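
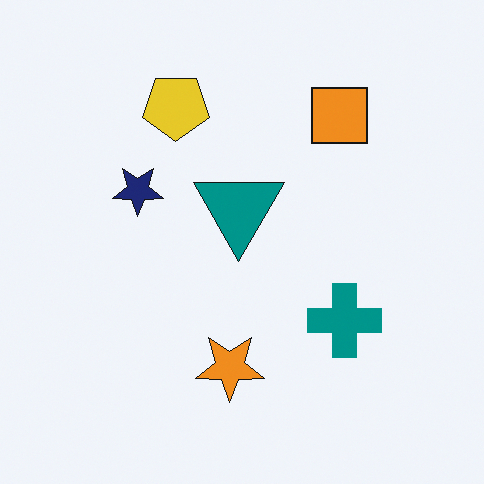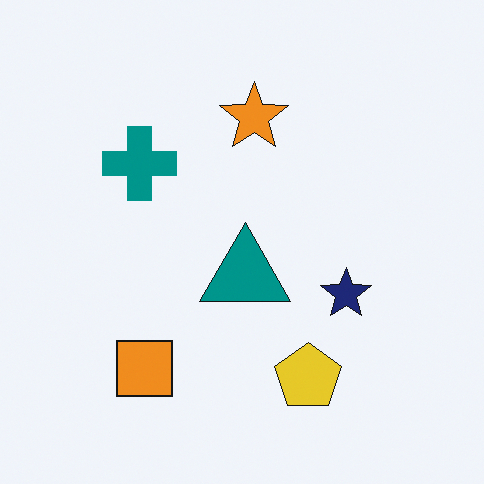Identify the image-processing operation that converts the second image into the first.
The first image is the second rotated 180°.

The orange square sits in the bottom-left of the second image and the top-right of the first — consistent with a whole-image 180° rotation.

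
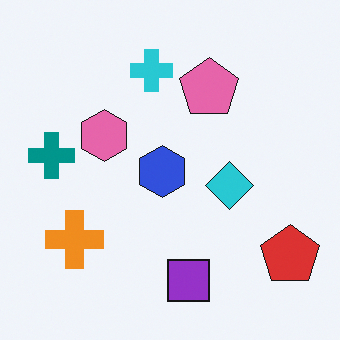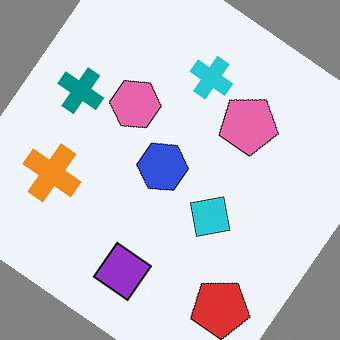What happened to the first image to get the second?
Rotated clockwise by a large amount — several tens of degrees.

Every shape is tilted by the same angle and the image corners show triangular fill wedges — a whole-image rotation by a non-right angle.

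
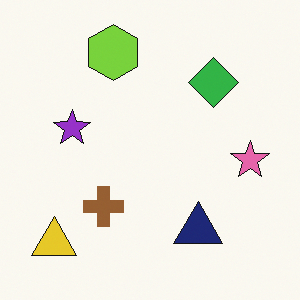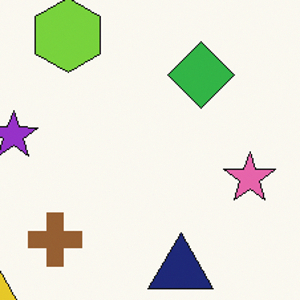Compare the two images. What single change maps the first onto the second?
The second image is the first cropped to a modestly smaller region and rescaled.

The visible shapes are larger and the field of view is narrower; shapes near the original edges may be partly or wholly outside the frame — a crop-and-rescale.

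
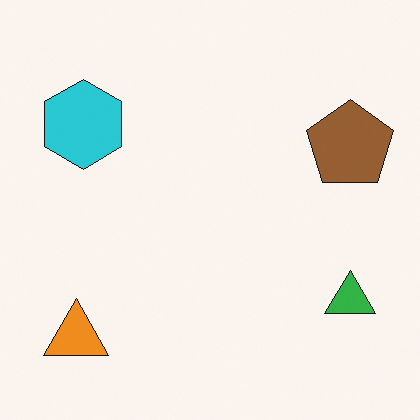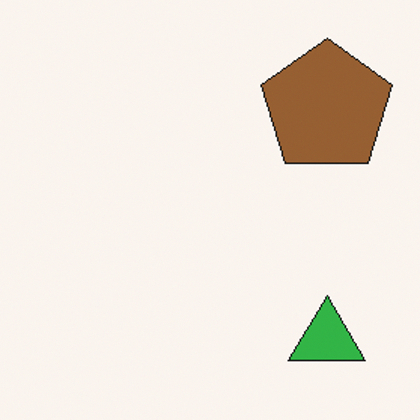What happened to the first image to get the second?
Cropped to a modestly smaller region and rescaled.

The visible shapes are larger and the field of view is narrower; shapes near the original edges may be partly or wholly outside the frame — a crop-and-rescale.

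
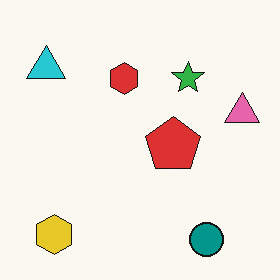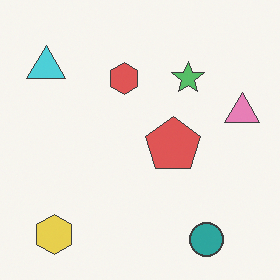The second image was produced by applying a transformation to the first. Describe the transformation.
Given slightly reduced contrast.

Tones are pushed toward mid-grey across the whole image — a global contrast change.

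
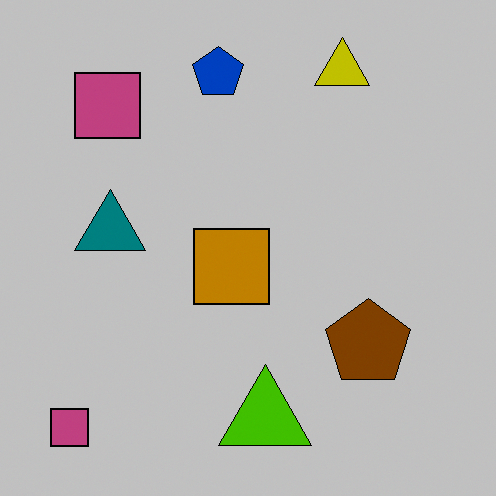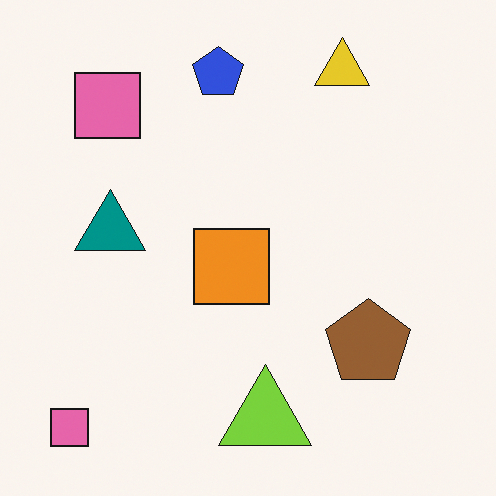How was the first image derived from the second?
This is the original image heavily posterized to just a handful of flat colors.

Each flat color has snapped to a coarser quantized level — most visibly, the near-white background has dropped to a flat grey.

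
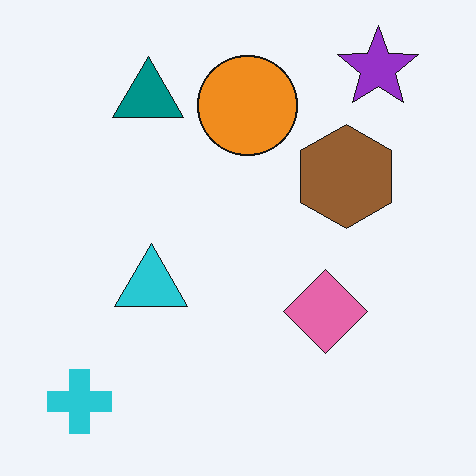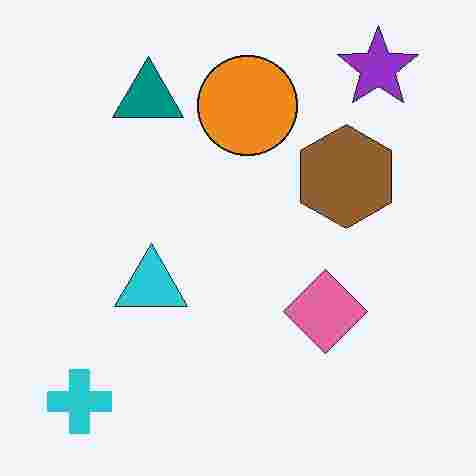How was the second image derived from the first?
Degraded with heavy JPEG compression.

Blocky 8×8 compression artifacts appear around shape edges and the flat background shows ringing — characteristic JPEG degradation.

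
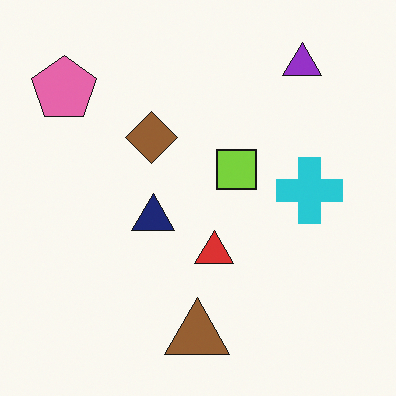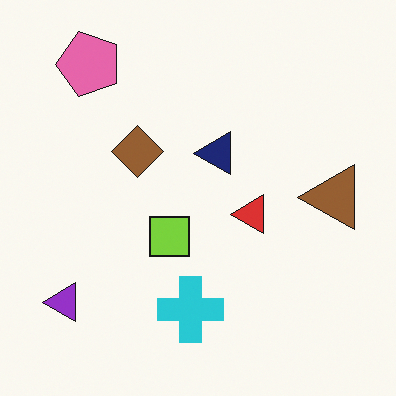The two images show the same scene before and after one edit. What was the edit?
It was transposed (reflected across the top-left ↔ bottom-right diagonal).

Shapes have swapped their row and column positions — what was in the top-right is now in the bottom-left — a diagonal reflection.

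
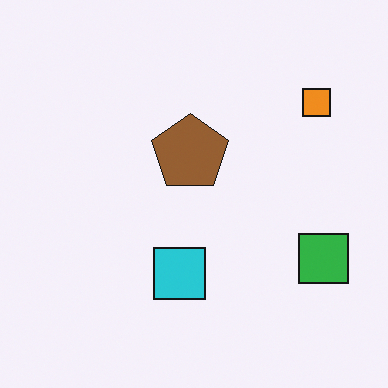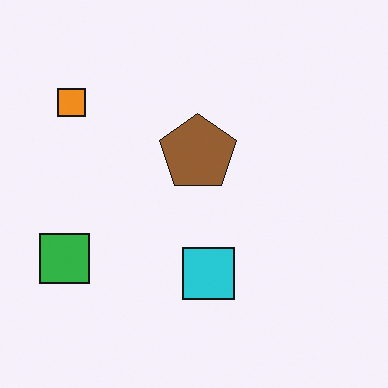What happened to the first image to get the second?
This is the original image flipped horizontally (left ↔ right).

The green square is in the right of the first image and the left of the second — shapes on opposite sides of the vertical midline have swapped in a mirror flip.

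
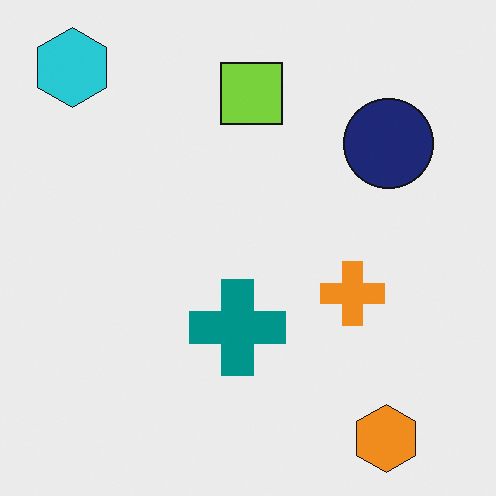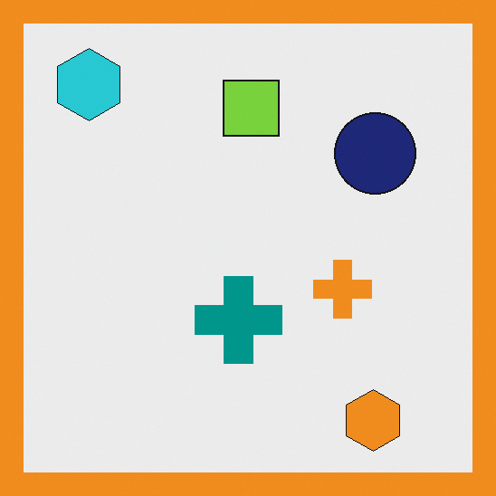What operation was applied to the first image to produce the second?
The transformation is: framed with a orange border.

A solid orange frame runs around the edge of the second image, with the content slightly shrunk inside it.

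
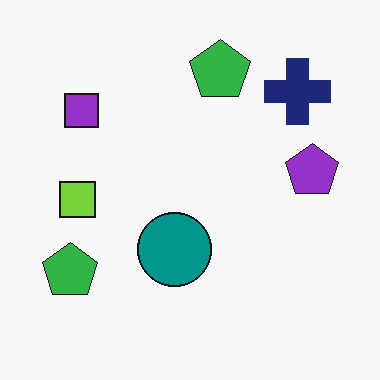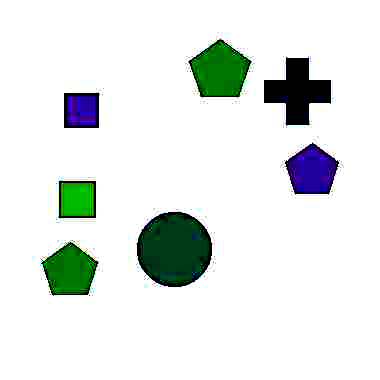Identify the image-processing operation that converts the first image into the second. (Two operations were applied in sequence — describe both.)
The image was heavily JPEG-compressed with obvious blocking artifacts, then given much higher contrast.

Blocky 8×8 compression artifacts appear around shape edges and the flat background shows ringing — characteristic JPEG degradation. Tones are pushed away from mid-grey across the whole image — a global contrast change.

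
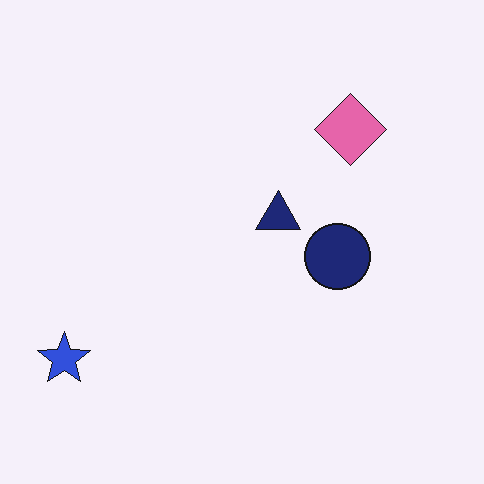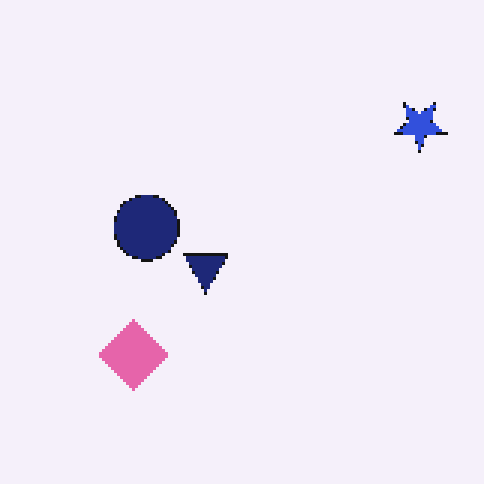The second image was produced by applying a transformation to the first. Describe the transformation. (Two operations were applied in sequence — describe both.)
Mildly pixelated, then rotated 180°.

Shapes are reduced to large square blocks; fine edges and outlines are lost — a downscale-then-upscale (mosaic) effect. The blue star sits in the bottom-left of the first image and the top-right of the second — consistent with a whole-image 180° rotation.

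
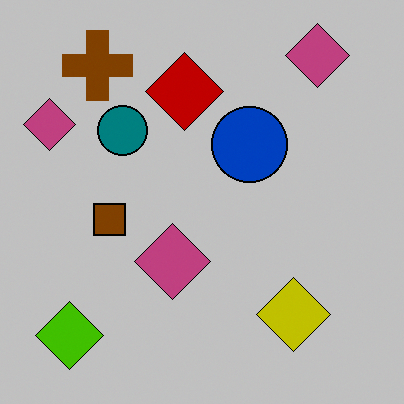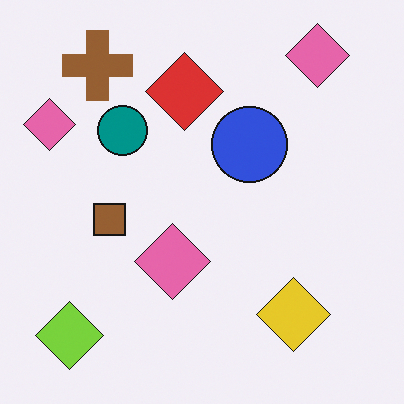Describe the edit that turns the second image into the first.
The transformation is: heavily posterized to just a handful of flat colors.

Each flat color has snapped to a coarser quantized level — most visibly, the near-white background has dropped to a flat grey.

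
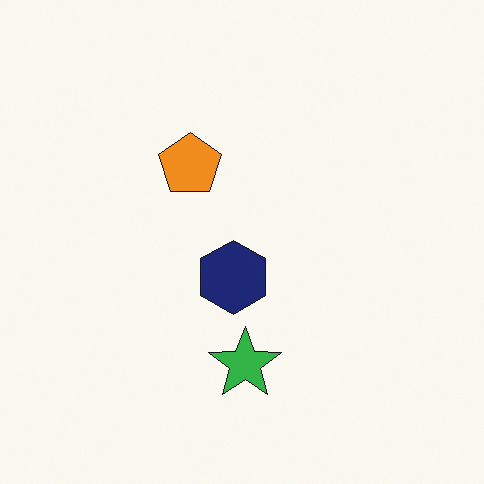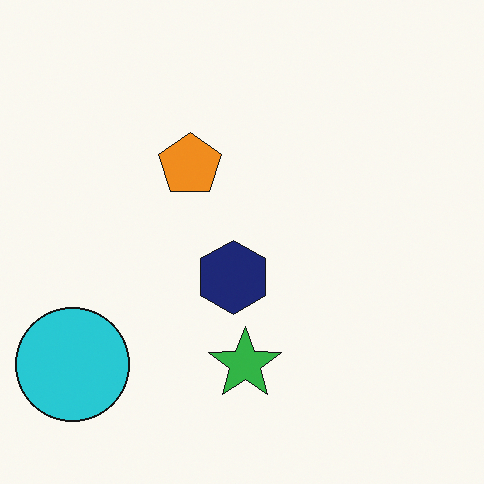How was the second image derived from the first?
This is the original image overlaid with an additional cyan circle.

A cyan circle appears in the second image that is absent from the first.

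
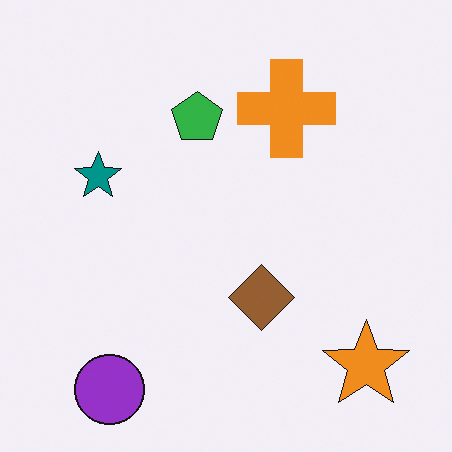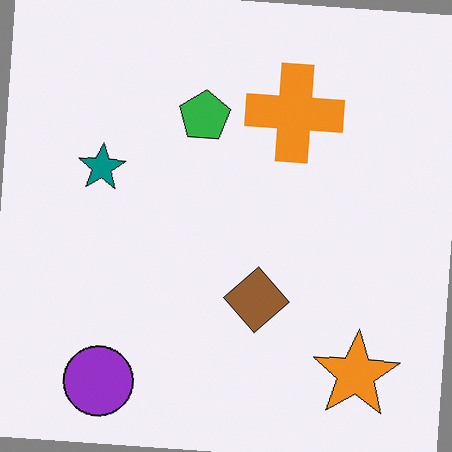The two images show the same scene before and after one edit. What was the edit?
The image was rotated clockwise by a small amount.

Every shape is tilted by the same angle and the image corners show triangular fill wedges — a whole-image rotation by a non-right angle.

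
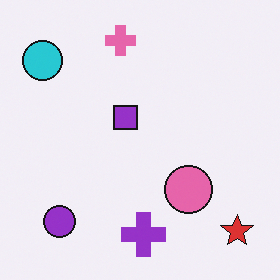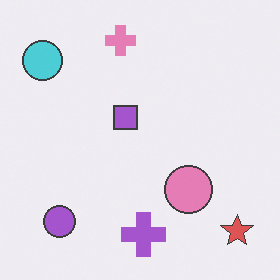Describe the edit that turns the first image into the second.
The second image is the first given slightly reduced contrast.

Tones are pushed toward mid-grey across the whole image — a global contrast change.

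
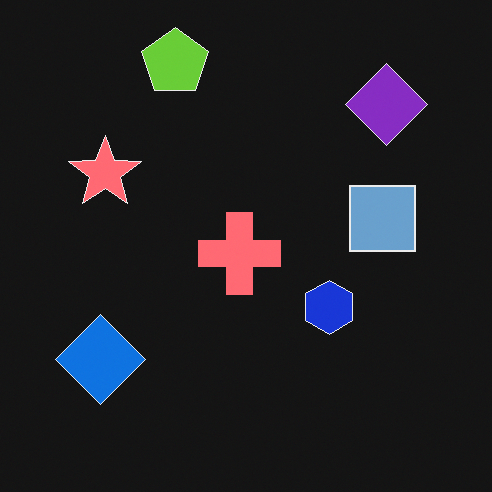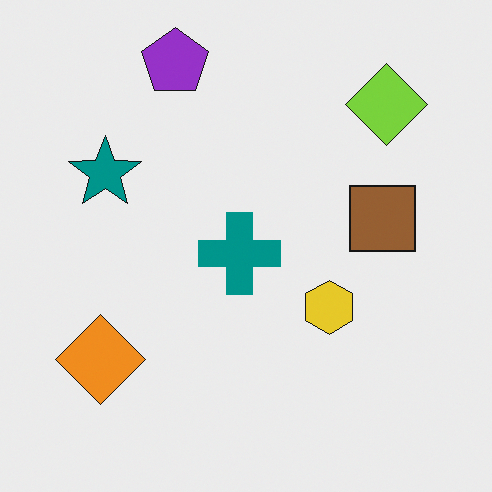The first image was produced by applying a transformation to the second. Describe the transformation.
This is the original image color-inverted (negative).

The light background has become dark and every shape's color is its complement — a photographic negative.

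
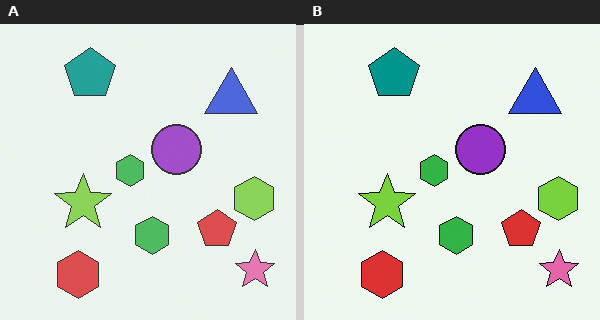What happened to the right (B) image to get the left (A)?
This is the original image given slightly reduced contrast.

Tones are pushed toward mid-grey across the whole image — a global contrast change.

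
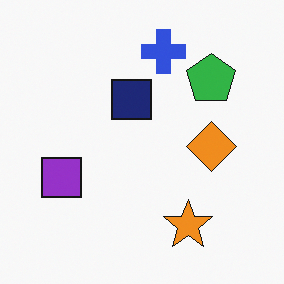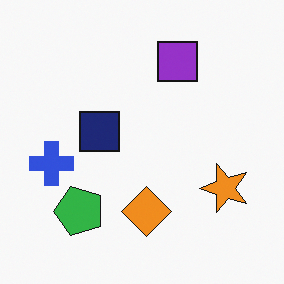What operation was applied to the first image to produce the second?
Transposed (reflected across the top-left ↔ bottom-right diagonal).

Shapes have swapped their row and column positions — what was in the top-right is now in the bottom-left — a diagonal reflection.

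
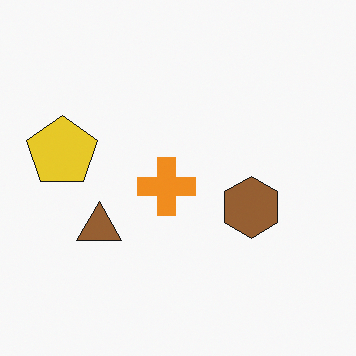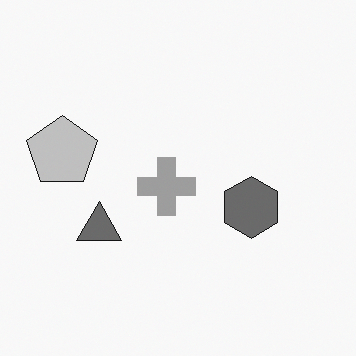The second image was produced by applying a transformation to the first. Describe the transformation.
This is the original image converted to grayscale.

All color is removed — every shape is now a shade of grey.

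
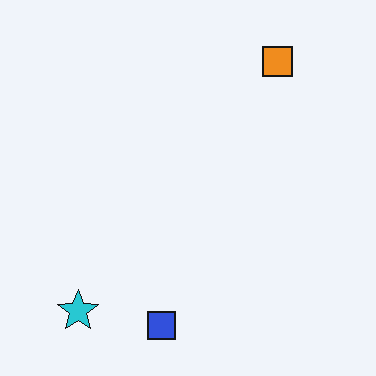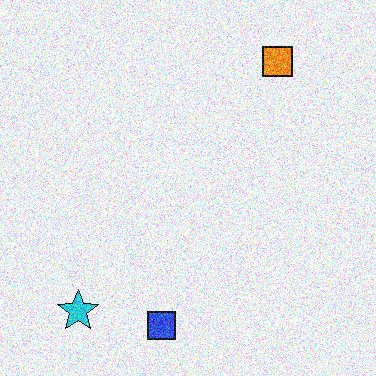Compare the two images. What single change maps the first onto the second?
It was degraded with strong gaussian noise.

Random speckle covers the whole image, including the flat background.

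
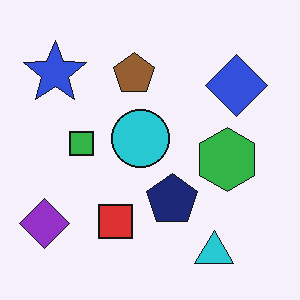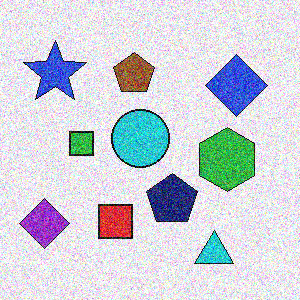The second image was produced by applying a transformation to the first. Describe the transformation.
The image was degraded with a thick layer of grain.

Random speckle covers the whole image, including the flat background.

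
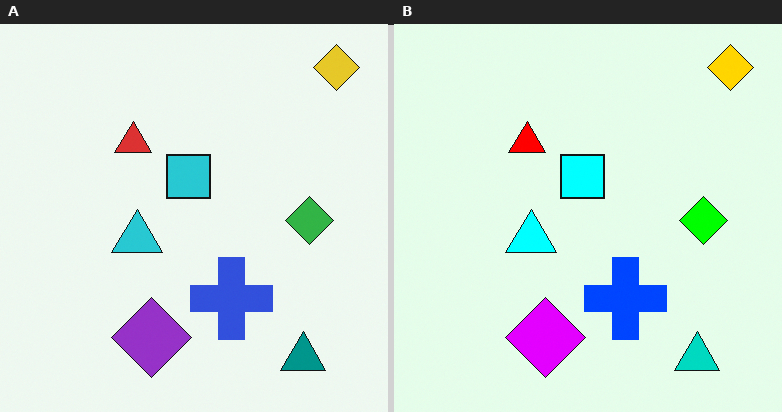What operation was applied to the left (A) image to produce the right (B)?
Made much more vivid (saturation change).

All colors are more vivid — a global saturation change.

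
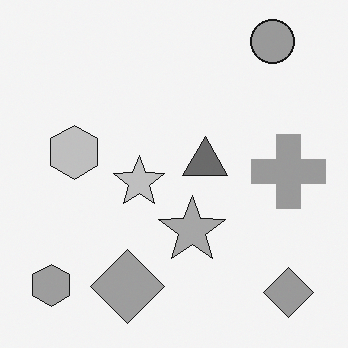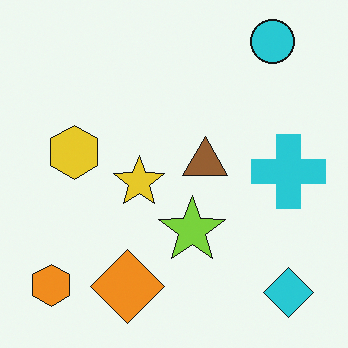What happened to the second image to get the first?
The transformation is: converted to grayscale.

All color is removed — every shape is now a shade of grey.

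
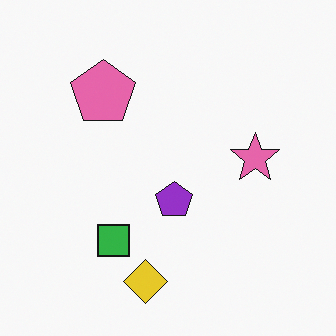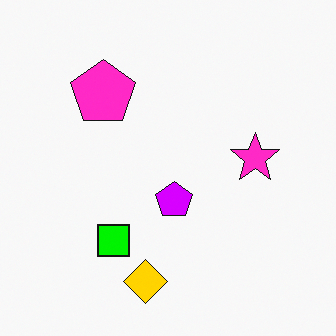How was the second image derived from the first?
This is the original image made much more vivid (saturation change).

All colors are more vivid — a global saturation change.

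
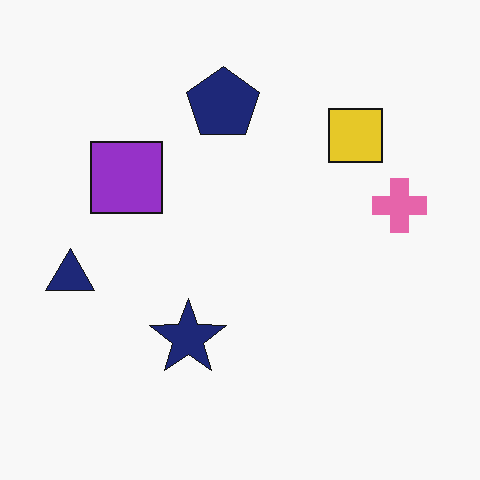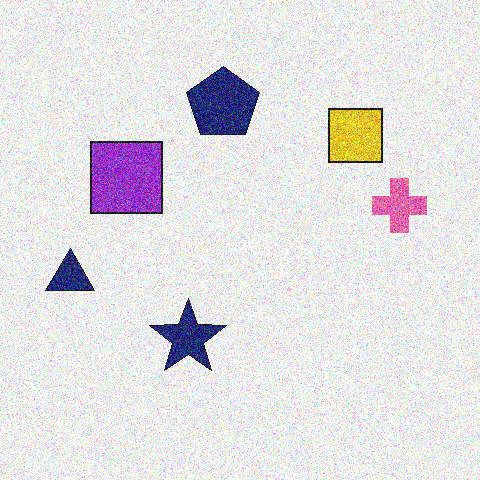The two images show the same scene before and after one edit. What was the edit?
This is the original image degraded with heavy additive noise.

Random speckle covers the whole image, including the flat background.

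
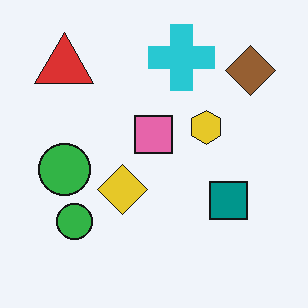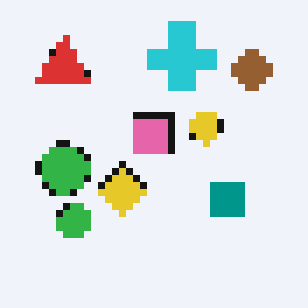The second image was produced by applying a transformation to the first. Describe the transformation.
Pixelated into visible square blocks.

Shapes are reduced to large square blocks; fine edges and outlines are lost — a downscale-then-upscale (mosaic) effect.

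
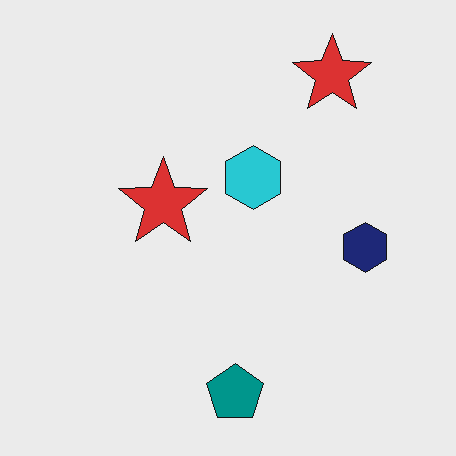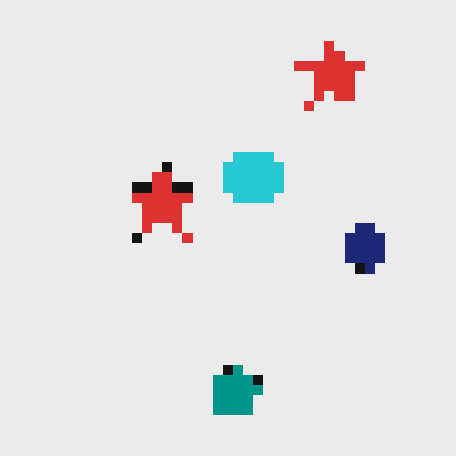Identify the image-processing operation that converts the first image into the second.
It was coarsely pixelated.

Shapes are reduced to large square blocks; fine edges and outlines are lost — a downscale-then-upscale (mosaic) effect.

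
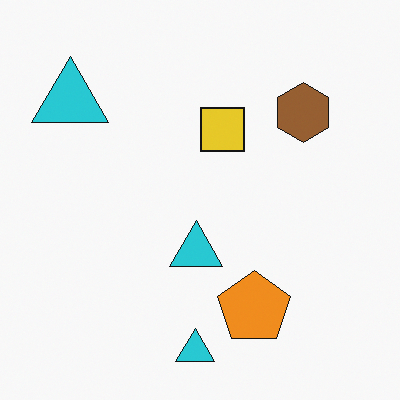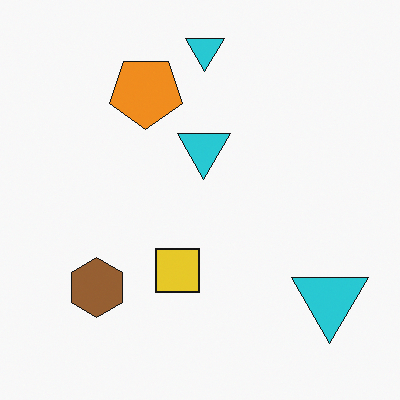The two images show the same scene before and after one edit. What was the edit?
This is the original image rotated 180°.

The brown hexagon sits in the top-right of the first image and the bottom-left of the second — consistent with a whole-image 180° rotation.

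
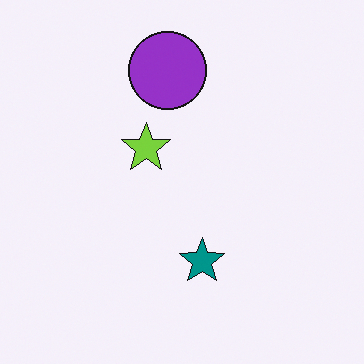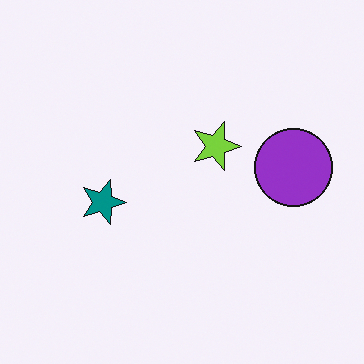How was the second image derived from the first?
It was rotated 90° clockwise.

The purple circle sits in the top of the first image and the right of the second — consistent with a whole-image 90° clockwise rotation.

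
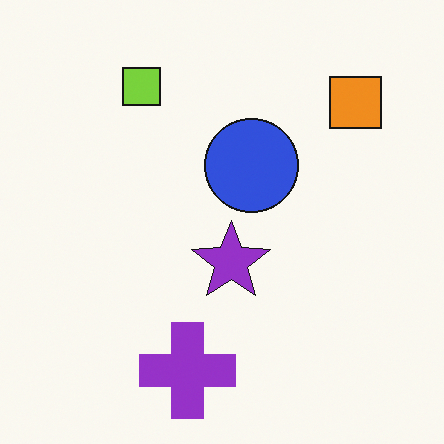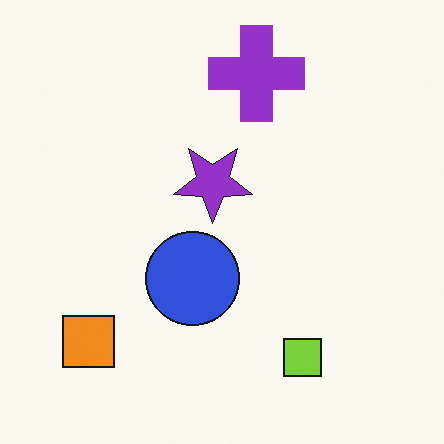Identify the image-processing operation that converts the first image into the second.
The transformation is: rotated 180°.

The orange square sits in the top-right of the first image and the bottom-left of the second — consistent with a whole-image 180° rotation.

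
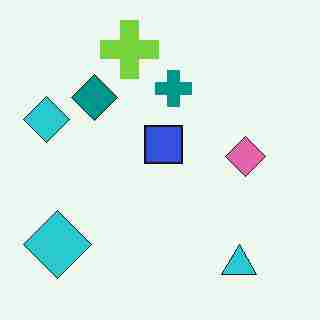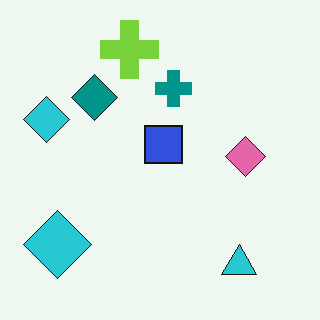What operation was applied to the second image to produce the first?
It was heavily JPEG-compressed with obvious blocking artifacts.

Blocky 8×8 compression artifacts appear around shape edges and the flat background shows ringing — characteristic JPEG degradation.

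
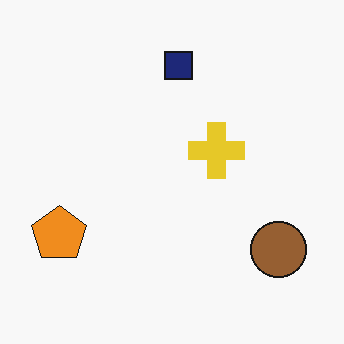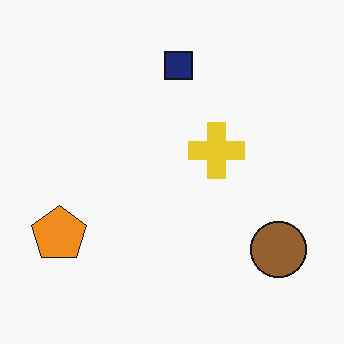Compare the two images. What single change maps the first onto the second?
The transformation is: given moderate JPEG compression.

Blocky 8×8 compression artifacts appear around shape edges and the flat background shows ringing — characteristic JPEG degradation.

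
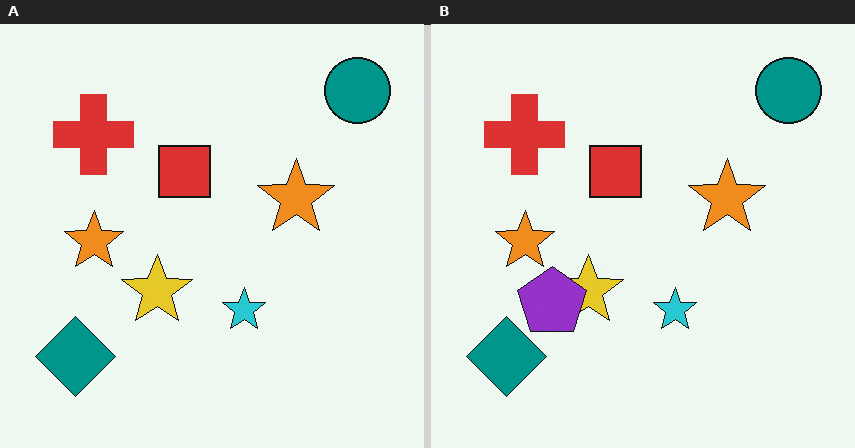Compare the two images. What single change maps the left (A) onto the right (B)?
It was overlaid with an additional purple pentagon.

A purple pentagon appears in the right (B) image that is absent from the left (A).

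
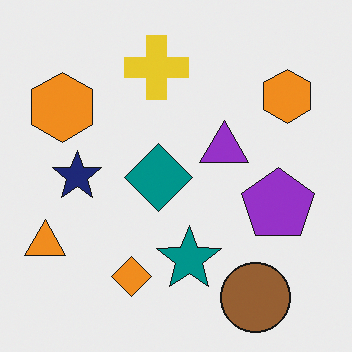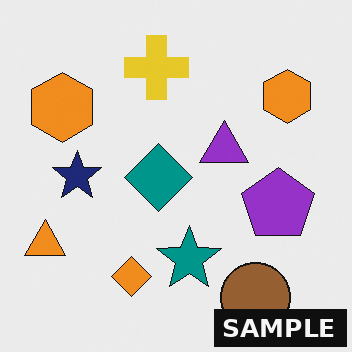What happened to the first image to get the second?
This is the original image watermarked with the text "SAMPLE" in the lower-right corner.

A dark label reading "SAMPLE" appears in the lower-right corner.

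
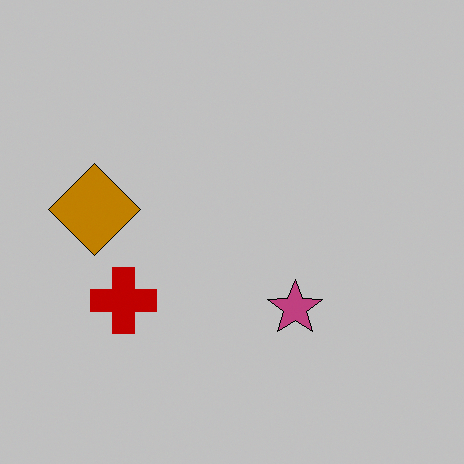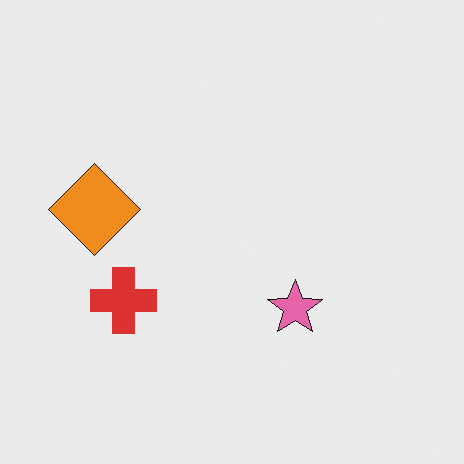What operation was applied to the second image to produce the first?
It was aggressively posterized.

Each flat color has snapped to a coarser quantized level — most visibly, the near-white background has dropped to a flat grey.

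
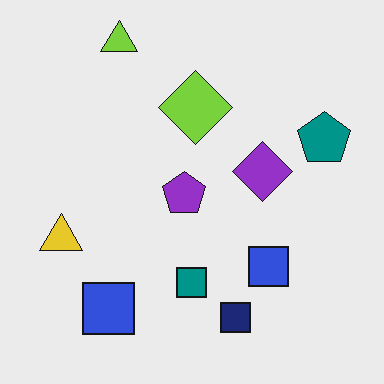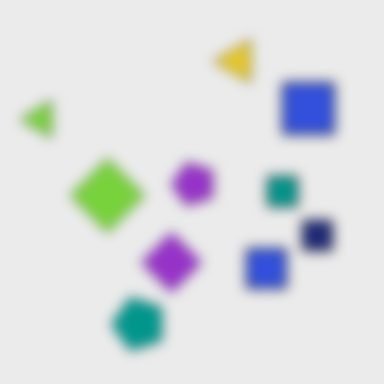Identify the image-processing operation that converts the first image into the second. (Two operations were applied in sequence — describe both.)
It was heavily blurred, then transposed (reflected across the top-left ↔ bottom-right diagonal).

Shape edges and outlines are uniformly softened across the whole image. Shapes have swapped their row and column positions — what was in the top-right is now in the bottom-left — a diagonal reflection.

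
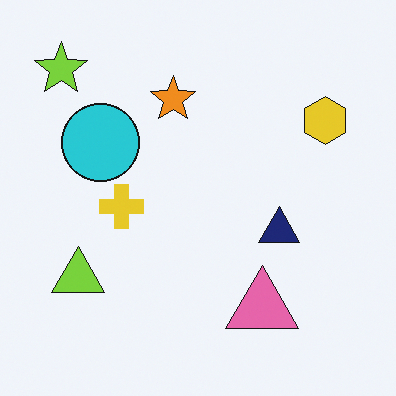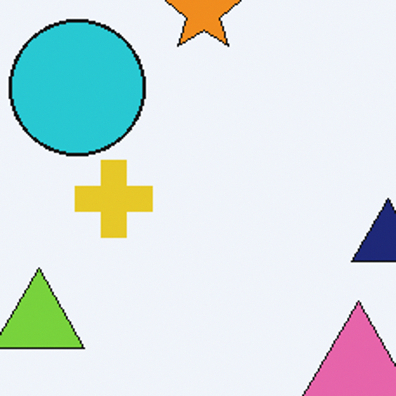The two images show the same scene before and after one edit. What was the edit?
The second image is the first cropped to a noticeably smaller region and rescaled.

The visible shapes are larger and the field of view is narrower; shapes near the original edges may be partly or wholly outside the frame — a crop-and-rescale.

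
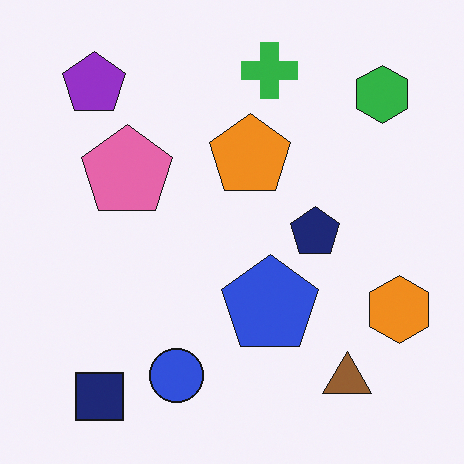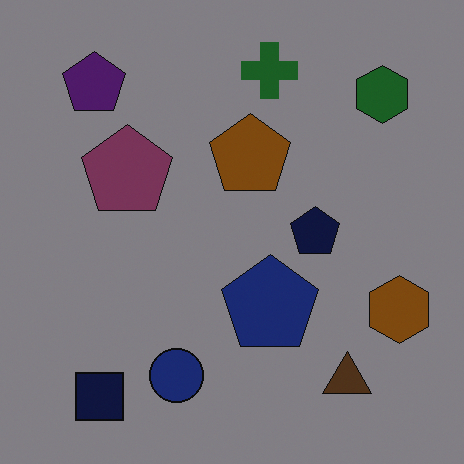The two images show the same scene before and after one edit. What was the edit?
Substantially darkened.

Every pixel — background and shapes alike — is uniformly darkened.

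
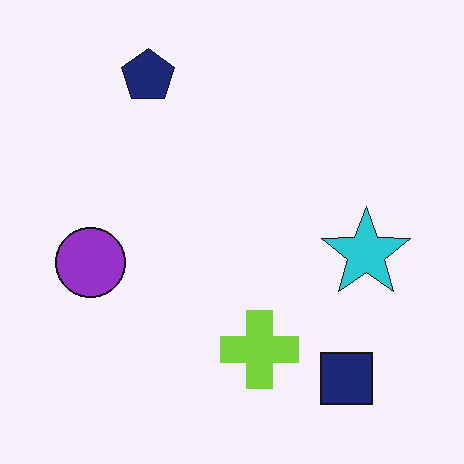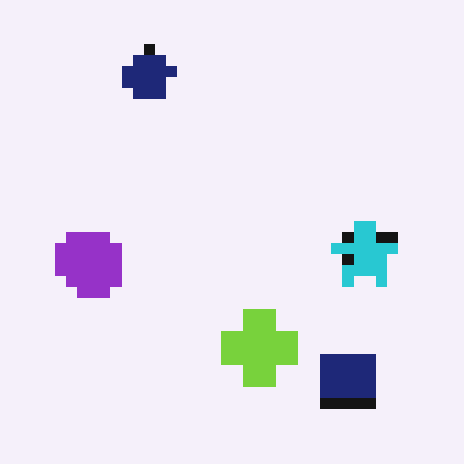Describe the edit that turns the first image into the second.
This is the original image heavily pixelated into large blocks.

Shapes are reduced to large square blocks; fine edges and outlines are lost — a downscale-then-upscale (mosaic) effect.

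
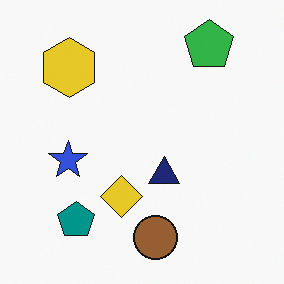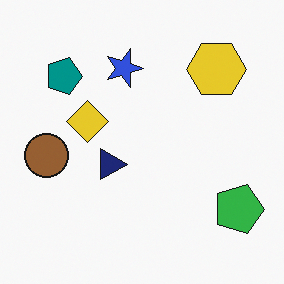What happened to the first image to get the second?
The image was rotated 90° clockwise.

The green pentagon sits in the top-right of the first image and the bottom-right of the second — consistent with a whole-image 90° clockwise rotation.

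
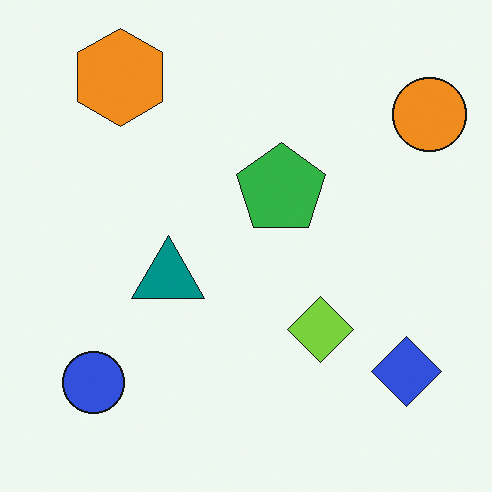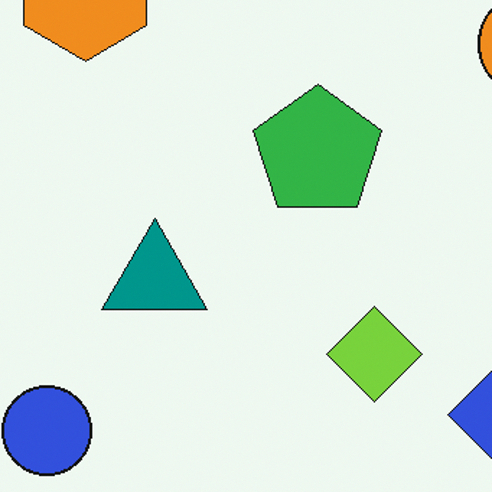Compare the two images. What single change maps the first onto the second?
This is the original image cropped to a modestly smaller region and rescaled.

The visible shapes are larger and the field of view is narrower; shapes near the original edges may be partly or wholly outside the frame — a crop-and-rescale.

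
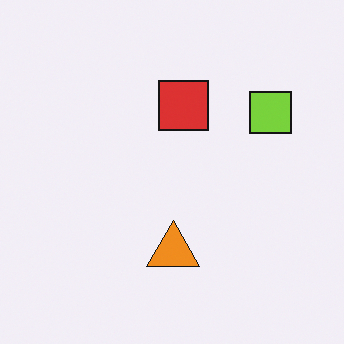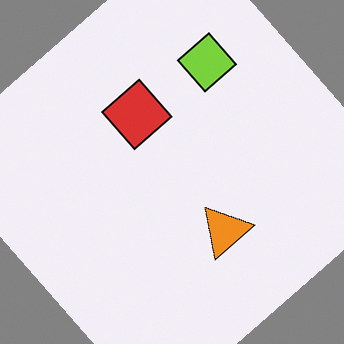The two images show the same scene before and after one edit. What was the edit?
The image was rotated counter-clockwise by a large amount — several tens of degrees.

Every shape is tilted by the same angle and the image corners show triangular fill wedges — a whole-image rotation by a non-right angle.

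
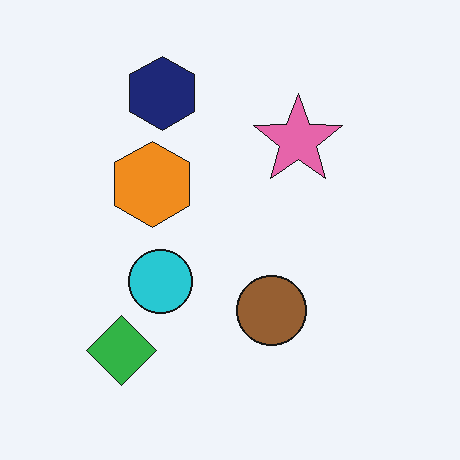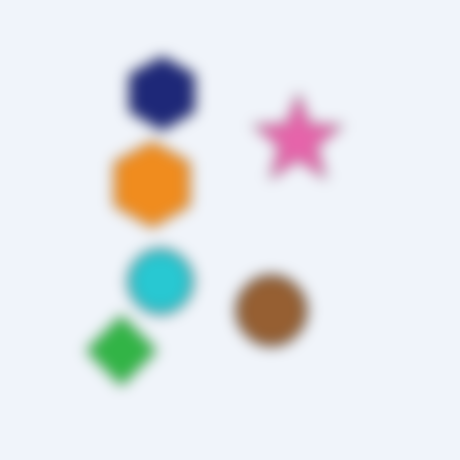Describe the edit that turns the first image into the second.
The image was strongly gaussian-blurred.

Shape edges and outlines are uniformly softened across the whole image.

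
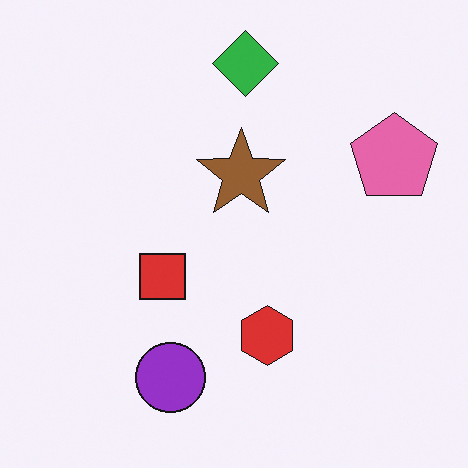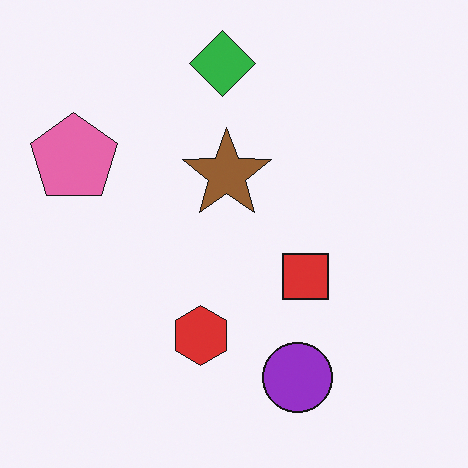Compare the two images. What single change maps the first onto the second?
The image was flipped horizontally (left ↔ right).

The pink pentagon is in the right of the first image and the left of the second — shapes on opposite sides of the vertical midline have swapped in a mirror flip.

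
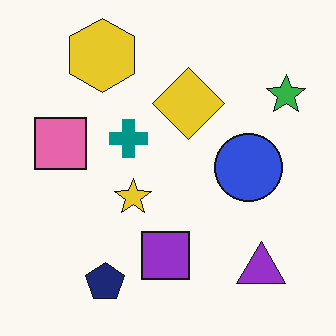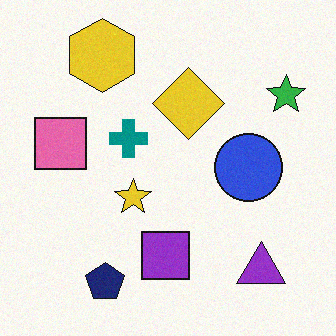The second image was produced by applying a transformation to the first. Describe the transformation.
Degraded with a light layer of grain.

Random speckle covers the whole image, including the flat background.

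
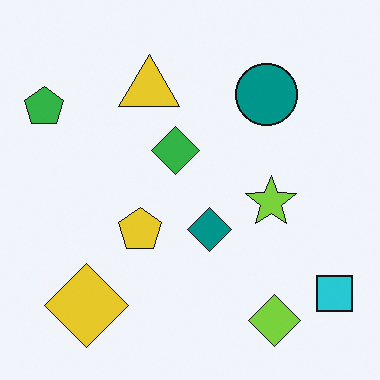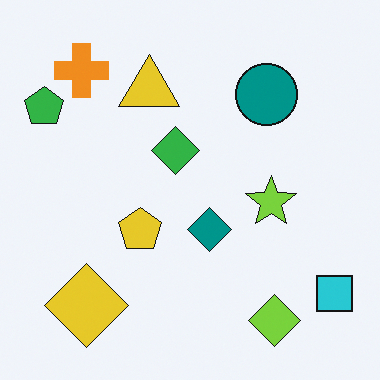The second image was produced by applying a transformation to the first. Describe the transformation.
It was overlaid with an additional orange cross.

An orange cross appears in the second image that is absent from the first.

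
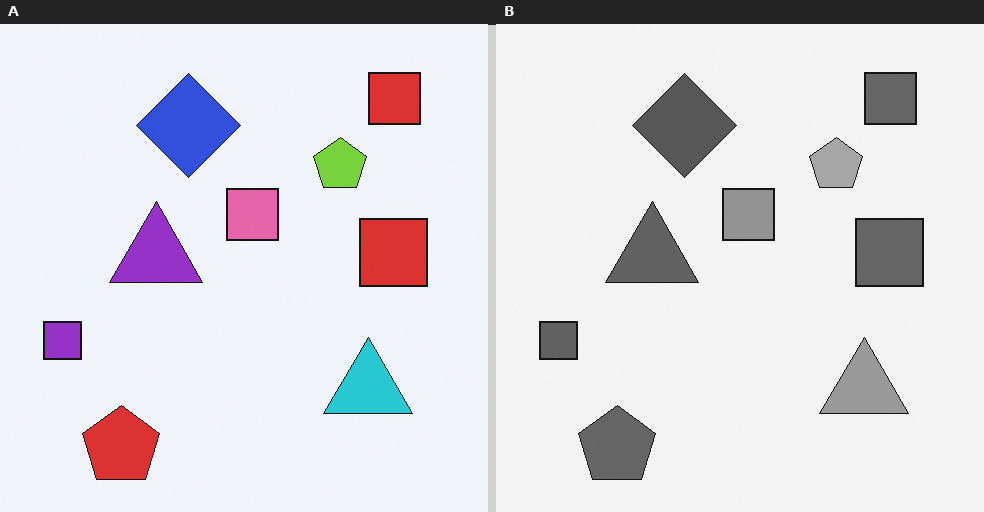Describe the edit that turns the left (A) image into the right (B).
Converted to grayscale.

All color is removed — every shape is now a shade of grey.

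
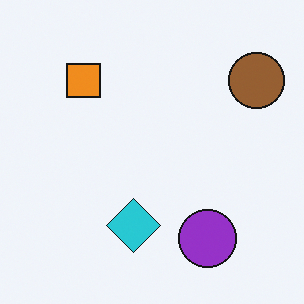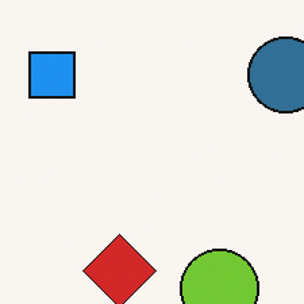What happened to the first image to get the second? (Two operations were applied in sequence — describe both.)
This is the original image hue-shifted by a large amount, then cropped to a modestly smaller region and rescaled.

Every shape's color has rotated by the same amount around the hue wheel — a uniform hue shift. The visible shapes are larger and the field of view is narrower; shapes near the original edges may be partly or wholly outside the frame — a crop-and-rescale.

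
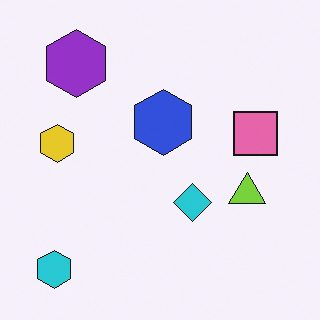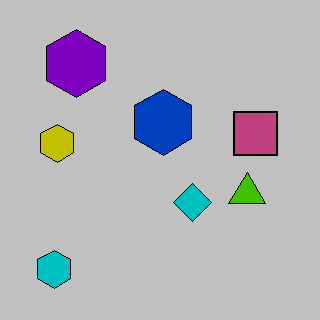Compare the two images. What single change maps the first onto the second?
This is the original image heavily posterized to just a handful of flat colors.

Each flat color has snapped to a coarser quantized level — most visibly, the near-white background has dropped to a flat grey.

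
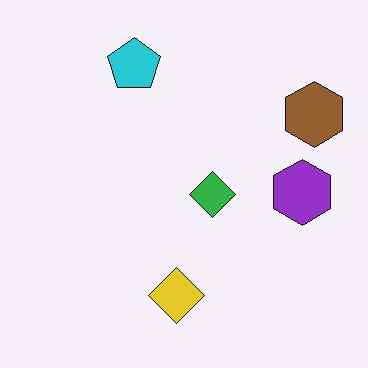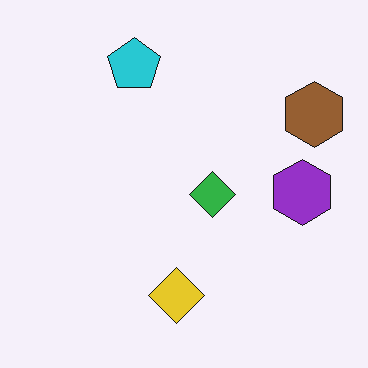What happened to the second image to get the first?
This is the original image JPEG-compressed with visible artifacts.

Blocky 8×8 compression artifacts appear around shape edges and the flat background shows ringing — characteristic JPEG degradation.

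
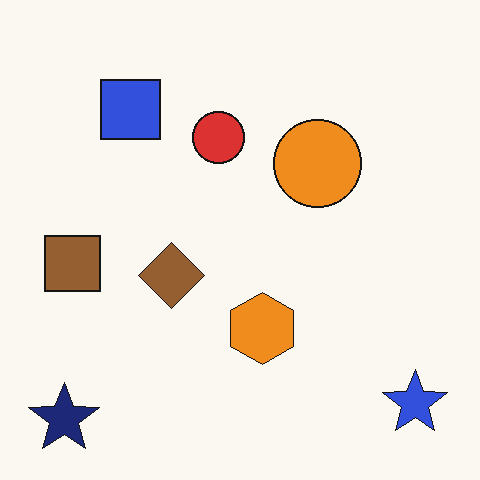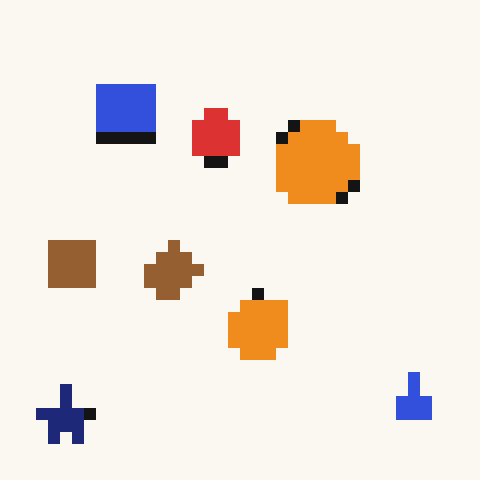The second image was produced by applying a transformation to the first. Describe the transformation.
This is the original image coarsely pixelated.

Shapes are reduced to large square blocks; fine edges and outlines are lost — a downscale-then-upscale (mosaic) effect.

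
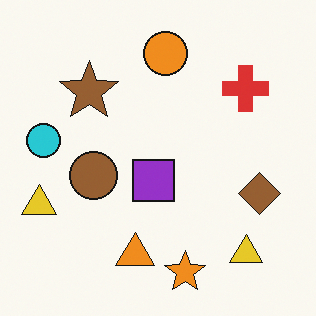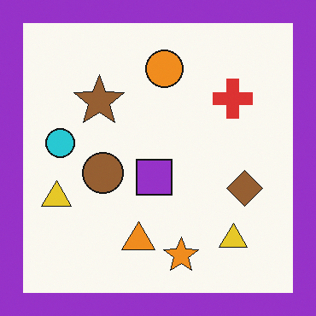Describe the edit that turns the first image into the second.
The second image is the first framed with a purple border.

A solid purple frame runs around the edge of the second image, with the content slightly shrunk inside it.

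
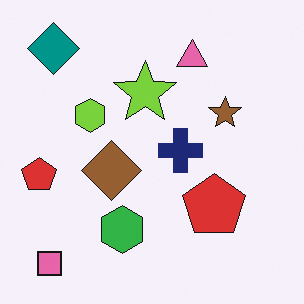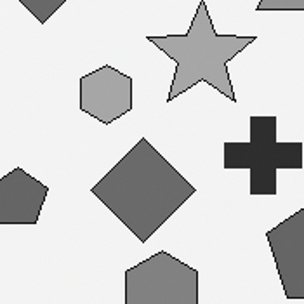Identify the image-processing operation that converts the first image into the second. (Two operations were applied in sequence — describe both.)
It was cropped tightly and scaled back up, then converted to grayscale.

The visible shapes are larger and the field of view is narrower; shapes near the original edges may be partly or wholly outside the frame — a crop-and-rescale. All color is removed — every shape is now a shade of grey.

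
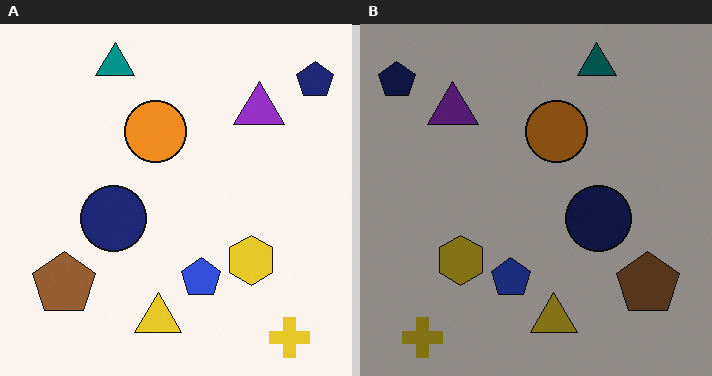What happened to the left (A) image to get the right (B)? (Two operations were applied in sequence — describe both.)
Flipped horizontally (left ↔ right), then substantially darkened.

The navy pentagon is in the top-right of the left (A) image and the top-left of the right (B) — shapes on opposite sides of the vertical midline have swapped in a mirror flip. Every pixel — background and shapes alike — is uniformly darkened.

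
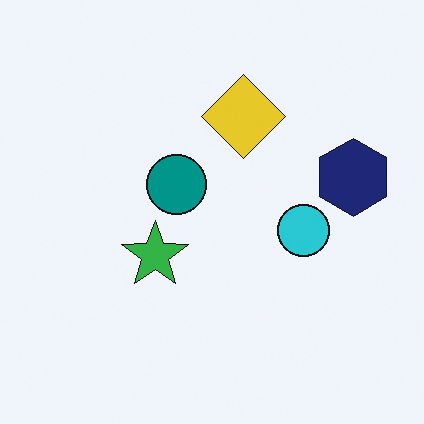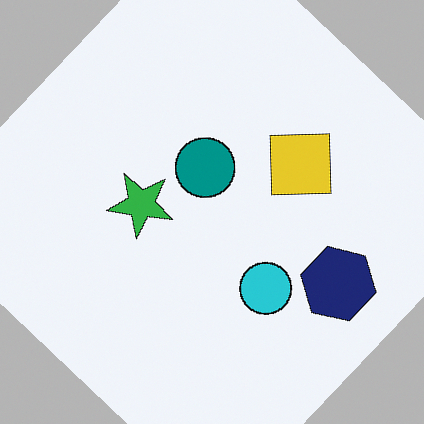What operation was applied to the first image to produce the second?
The transformation is: rotated clockwise by a large amount — several tens of degrees.

Every shape is tilted by the same angle and the image corners show triangular fill wedges — a whole-image rotation by a non-right angle.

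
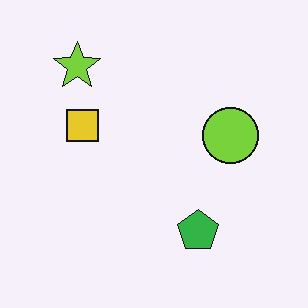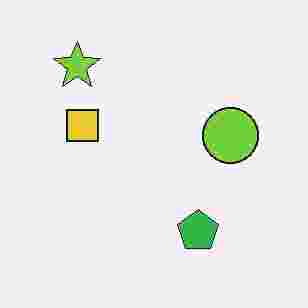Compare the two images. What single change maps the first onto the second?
This is the original image degraded with heavy JPEG compression.

Blocky 8×8 compression artifacts appear around shape edges and the flat background shows ringing — characteristic JPEG degradation.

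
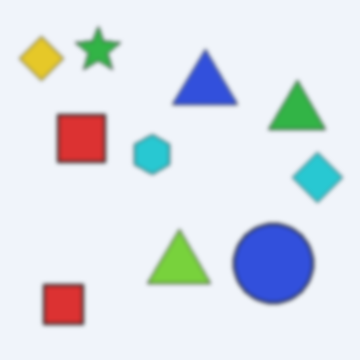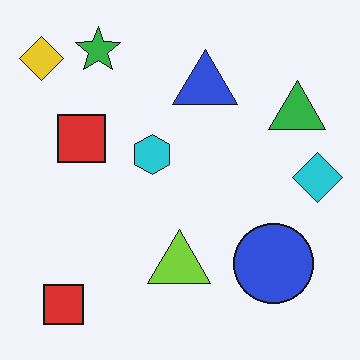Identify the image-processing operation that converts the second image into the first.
The image was lightly blurred.

Shape edges and outlines are uniformly softened across the whole image.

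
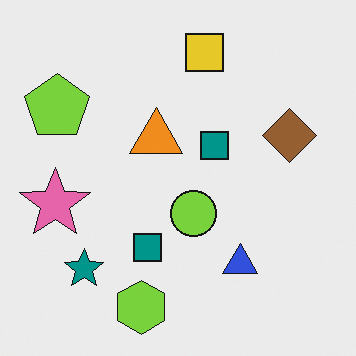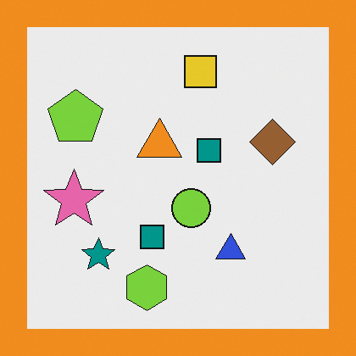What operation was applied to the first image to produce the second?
The second image is the first framed with a orange border.

A solid orange frame runs around the edge of the second image, with the content slightly shrunk inside it.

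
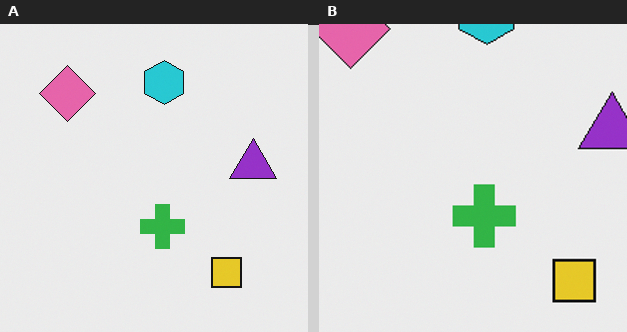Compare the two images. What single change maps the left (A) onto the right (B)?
This is the original image cropped to a modestly smaller region and rescaled.

The visible shapes are larger and the field of view is narrower; shapes near the original edges may be partly or wholly outside the frame — a crop-and-rescale.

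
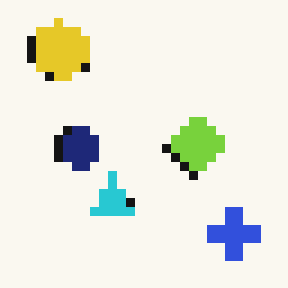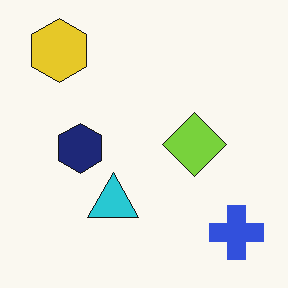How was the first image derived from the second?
The first image is the second coarsely pixelated.

Shapes are reduced to large square blocks; fine edges and outlines are lost — a downscale-then-upscale (mosaic) effect.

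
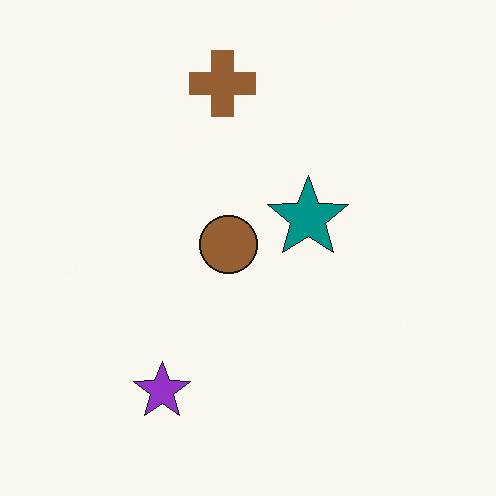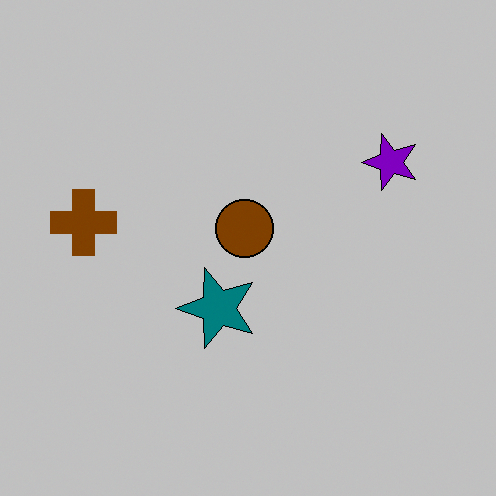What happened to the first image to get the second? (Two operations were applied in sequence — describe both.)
It was heavily posterized to just a handful of flat colors, then transposed (reflected across the top-left ↔ bottom-right diagonal).

Each flat color has snapped to a coarser quantized level — most visibly, the near-white background has dropped to a flat grey. Shapes have swapped their row and column positions — what was in the top-right is now in the bottom-left — a diagonal reflection.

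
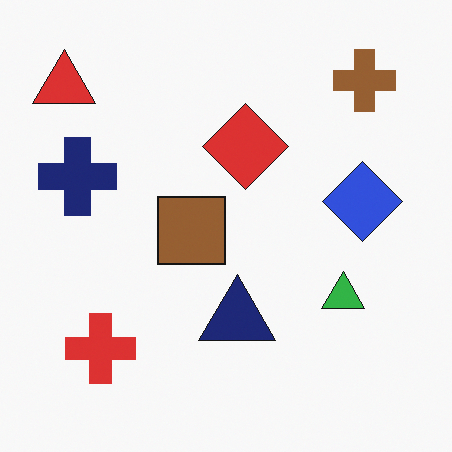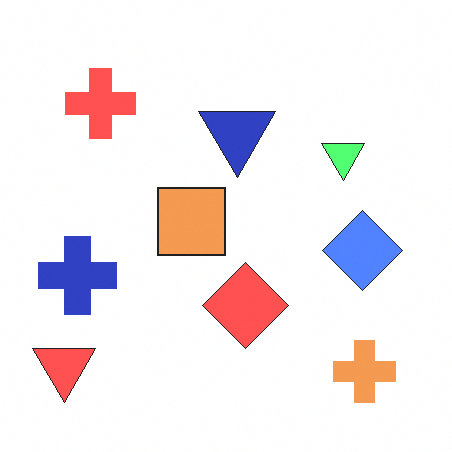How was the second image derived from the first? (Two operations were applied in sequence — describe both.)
The transformation is: brightened a lot, then flipped vertically (top ↔ bottom).

Every pixel — background and shapes alike — is uniformly brightened. The brown cross is in the top-right of the first image and the bottom-right of the second — shapes on opposite sides of the horizontal midline have swapped in a mirror flip.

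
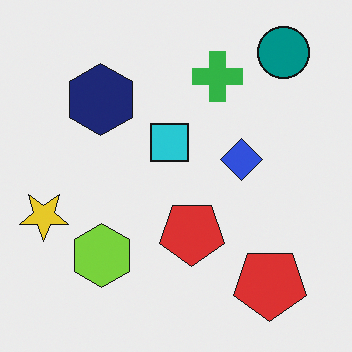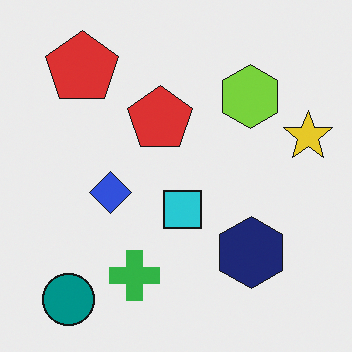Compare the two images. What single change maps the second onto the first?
The first image is the second rotated 180°.

The teal circle sits in the bottom-left of the second image and the top-right of the first — consistent with a whole-image 180° rotation.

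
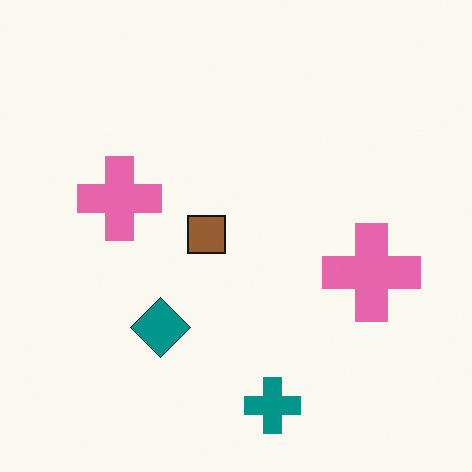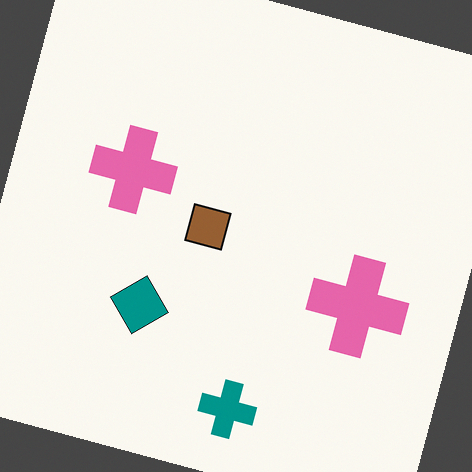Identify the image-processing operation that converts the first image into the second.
The image was rotated clockwise by a moderate amount.

Every shape is tilted by the same angle and the image corners show triangular fill wedges — a whole-image rotation by a non-right angle.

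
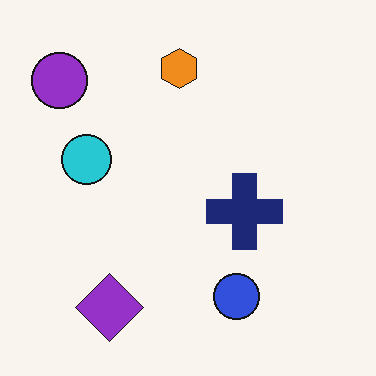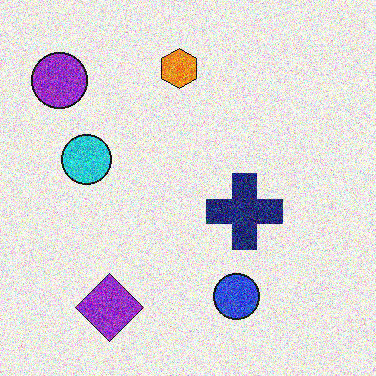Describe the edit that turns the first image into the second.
This is the original image degraded with heavy additive noise.

Random speckle covers the whole image, including the flat background.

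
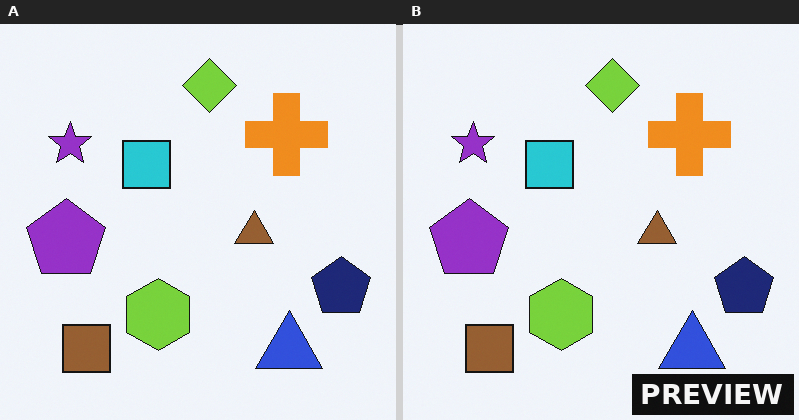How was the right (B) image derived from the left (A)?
This is the original image watermarked with the text "PREVIEW" in the lower-right corner.

A dark label reading "PREVIEW" appears in the lower-right corner.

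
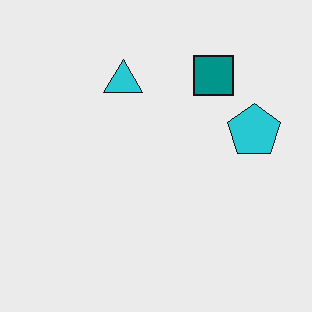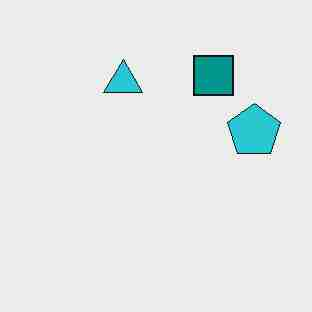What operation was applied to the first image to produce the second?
It was heavily JPEG-compressed with obvious blocking artifacts.

Blocky 8×8 compression artifacts appear around shape edges and the flat background shows ringing — characteristic JPEG degradation.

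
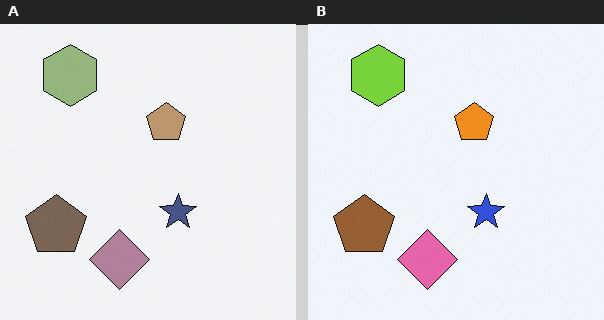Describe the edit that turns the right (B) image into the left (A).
The image was made much more muted (saturation change).

All colors are more muted and greyish — a global saturation change.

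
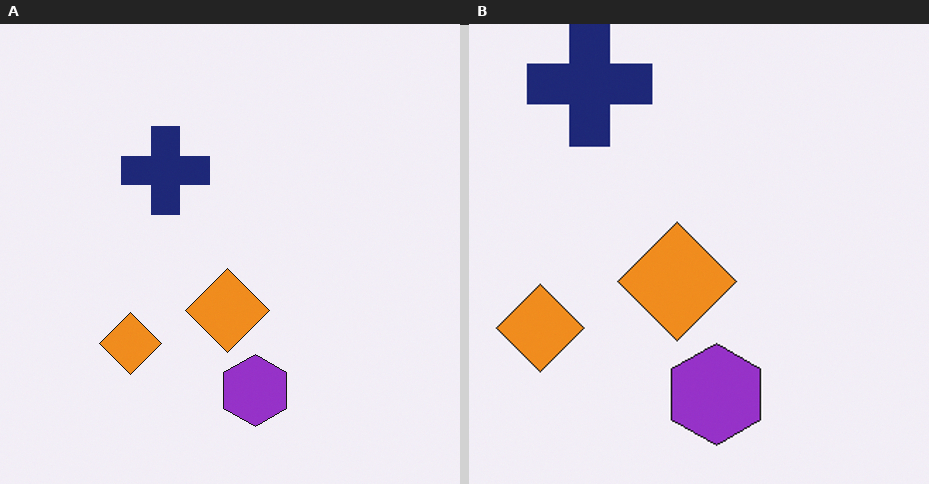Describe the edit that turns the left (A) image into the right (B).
The image was cropped to a modestly smaller region and rescaled.

The visible shapes are larger and the field of view is narrower; shapes near the original edges may be partly or wholly outside the frame — a crop-and-rescale.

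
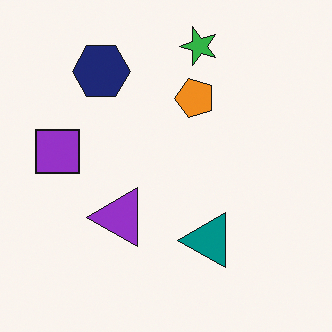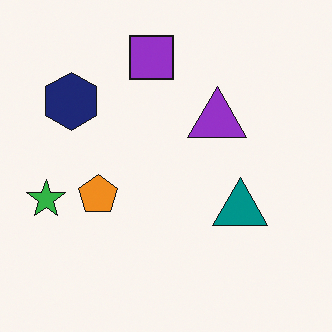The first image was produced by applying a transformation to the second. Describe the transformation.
The first image is the second transposed (reflected across the top-left ↔ bottom-right diagonal).

Shapes have swapped their row and column positions — what was in the top-right is now in the bottom-left — a diagonal reflection.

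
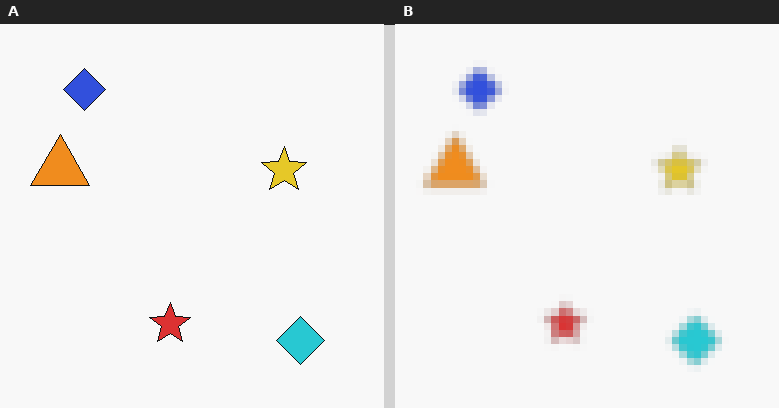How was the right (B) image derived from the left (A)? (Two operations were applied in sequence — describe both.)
The transformation is: moderately blurred, then pixelated into visible square blocks.

Shape edges and outlines are uniformly softened across the whole image. Shapes are reduced to large square blocks; fine edges and outlines are lost — a downscale-then-upscale (mosaic) effect.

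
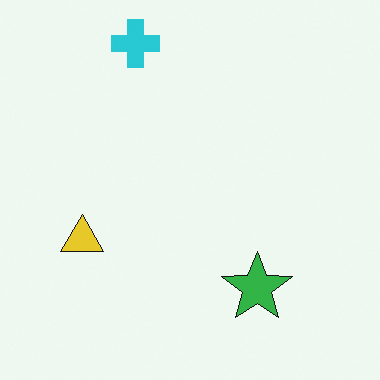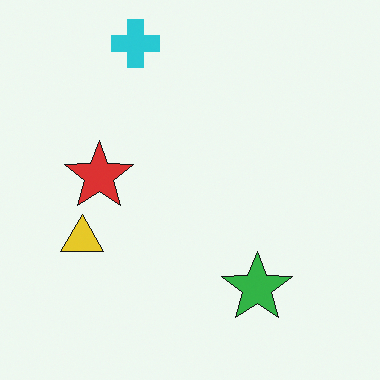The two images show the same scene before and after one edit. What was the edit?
The image was overlaid with an additional red star.

A red star appears in the second image that is absent from the first.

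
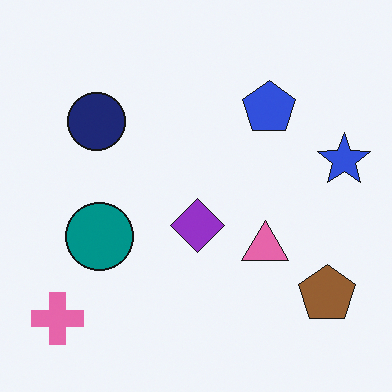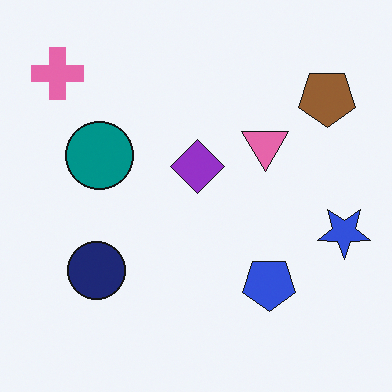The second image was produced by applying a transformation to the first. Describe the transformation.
This is the original image flipped vertically (top ↔ bottom).

The pink cross is in the bottom-left of the first image and the top-left of the second — shapes on opposite sides of the horizontal midline have swapped in a mirror flip.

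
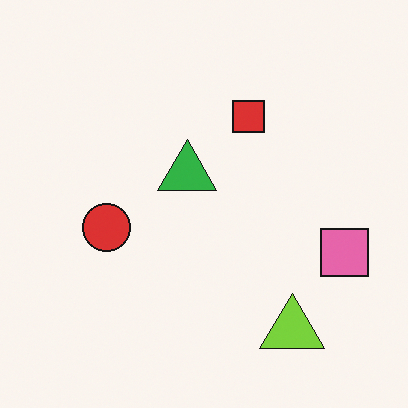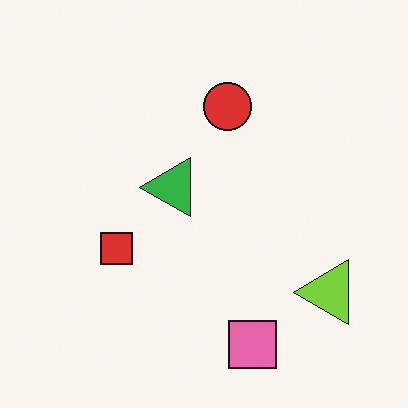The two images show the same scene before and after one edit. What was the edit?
The transformation is: transposed (reflected across the top-left ↔ bottom-right diagonal).

Shapes have swapped their row and column positions — what was in the top-right is now in the bottom-left — a diagonal reflection.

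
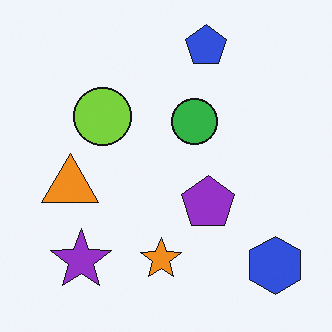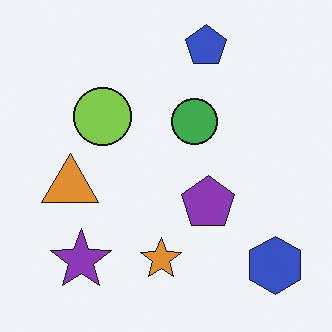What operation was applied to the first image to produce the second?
The second image is the first slightly desaturated.

All colors are more muted and greyish — a global saturation change.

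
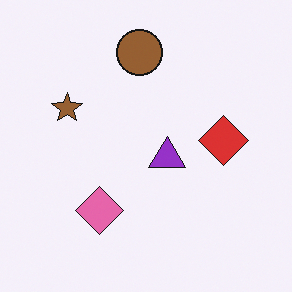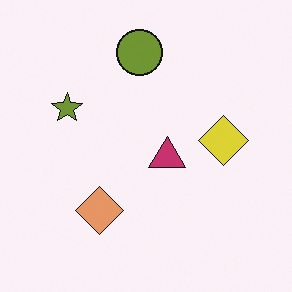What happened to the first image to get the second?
The image was hue-shifted by a small amount.

Every shape's color has rotated by the same amount around the hue wheel — a uniform hue shift.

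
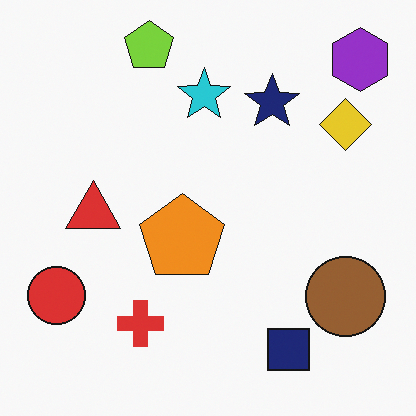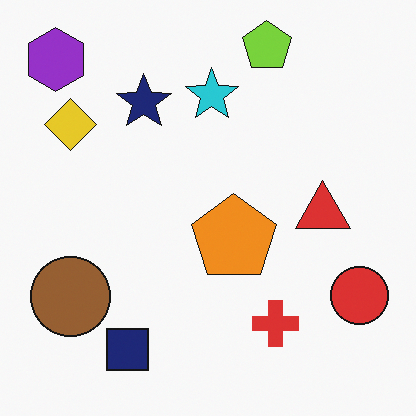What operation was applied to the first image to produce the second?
Flipped horizontally (left ↔ right).

The red circle is in the bottom-left of the first image and the bottom-right of the second — shapes on opposite sides of the vertical midline have swapped in a mirror flip.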